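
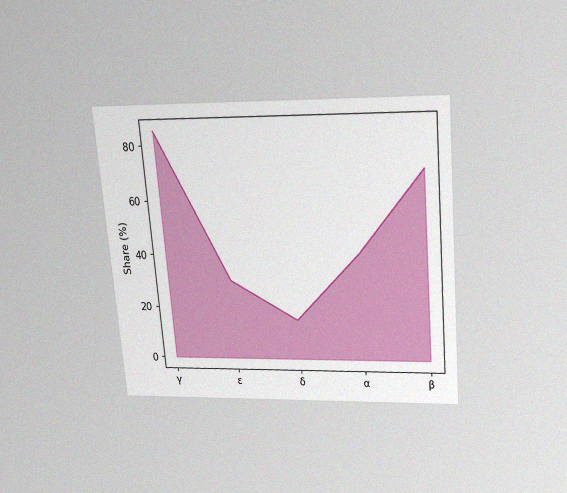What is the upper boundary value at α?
The chart is tilted about 5° counter-clockwise and viewed slightly from above, with some photo noise. At α the upper boundary is at 40%.

40%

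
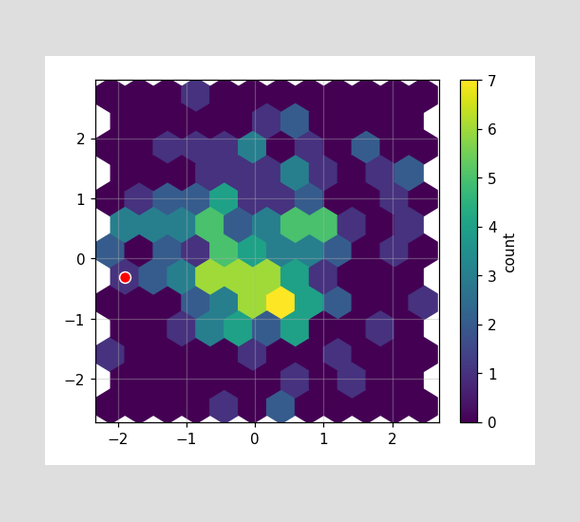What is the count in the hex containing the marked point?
The marked hex reads 1 on the colorbar.

1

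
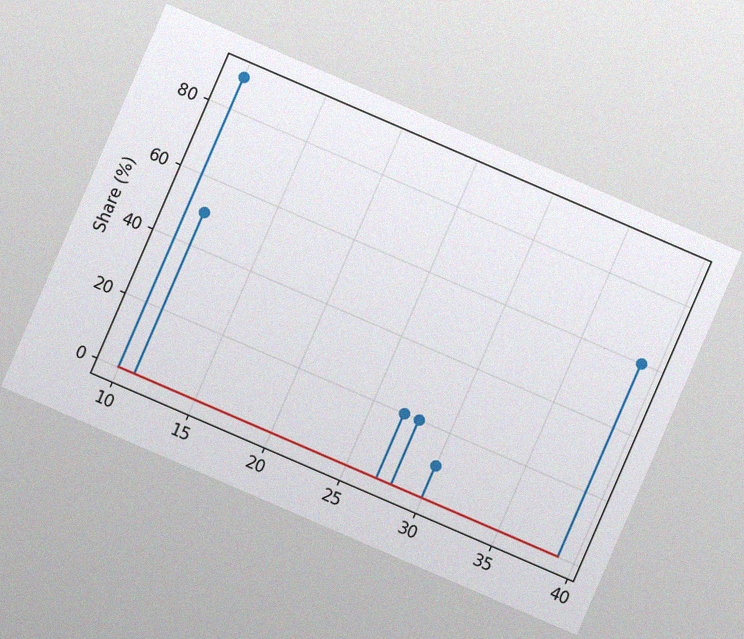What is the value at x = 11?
The chart is tilted about 23° clockwise, with some photo noise. The stem at x=11 reaches 50%.

50%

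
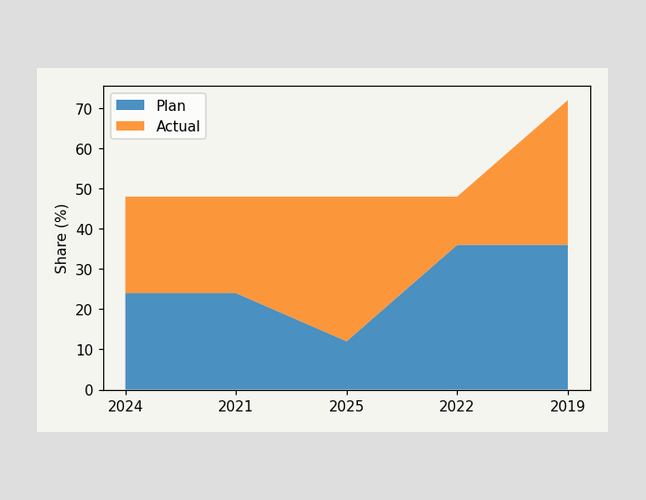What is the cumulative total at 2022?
The stacked total at 2022 reaches 48%.

48%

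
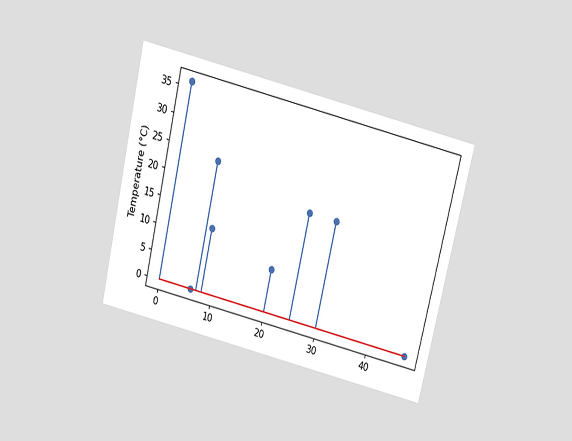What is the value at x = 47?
The chart is tilted about 13° clockwise and viewed slightly from above. The stem at x=47 reaches 0°C.

0°C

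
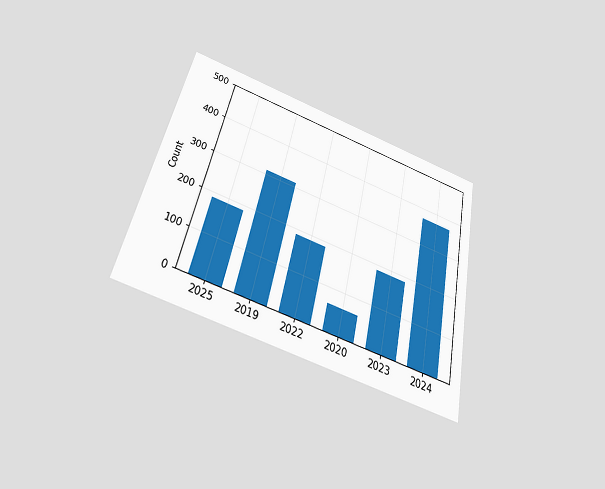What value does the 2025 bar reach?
186

The chart is tilted about 13° clockwise and viewed slightly from below. Reading along the chart's y-axis, the 2025 bar reaches 186.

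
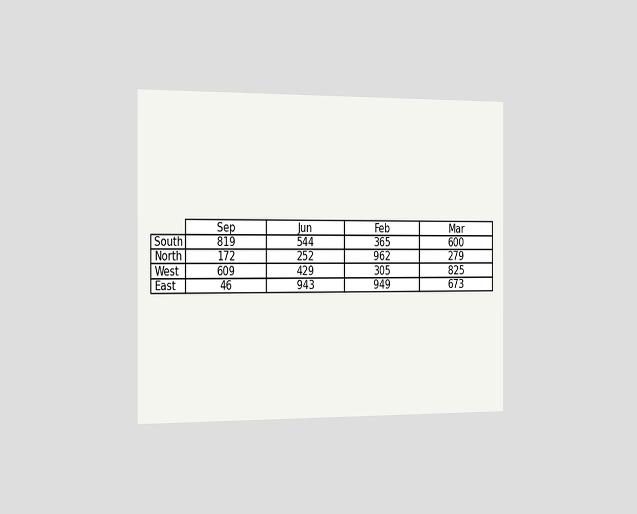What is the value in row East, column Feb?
949

The chart is viewed slightly from the left. The (East, Feb) cell reads 949.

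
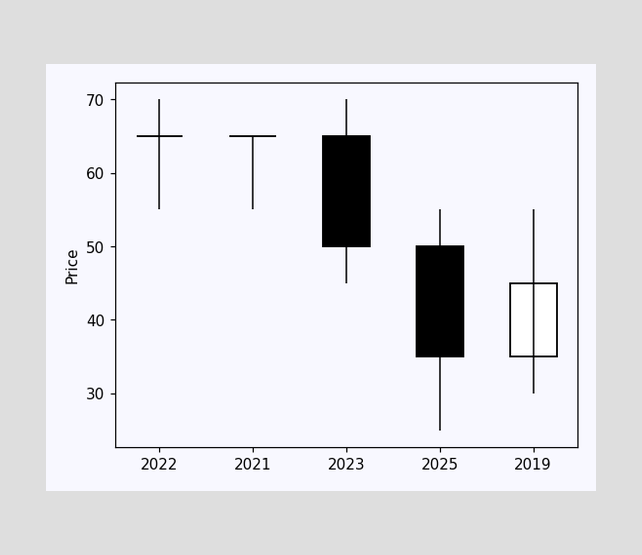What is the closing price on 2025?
The 2025 candle closes at 35.

35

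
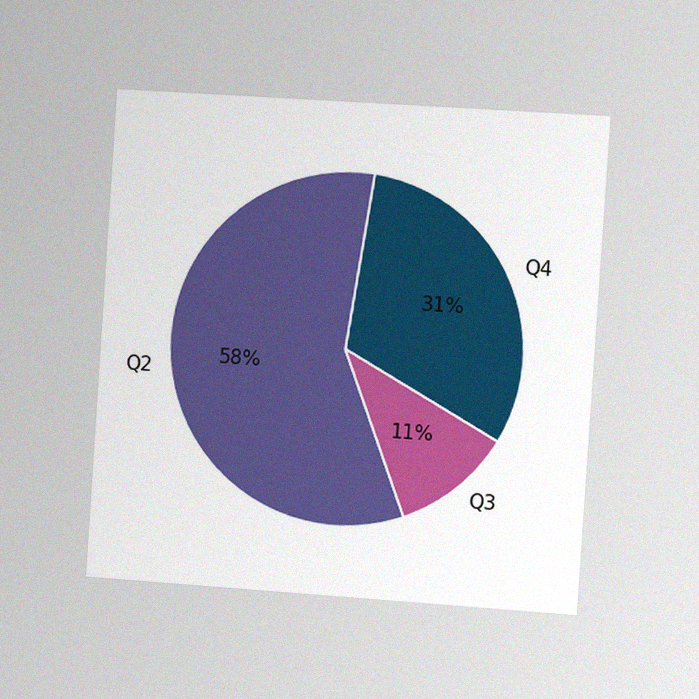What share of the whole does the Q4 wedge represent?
31%

The chart is tilted about 4° clockwise and viewed slightly from the right, with some photo noise. The Q4 slice takes up 31% of the pie.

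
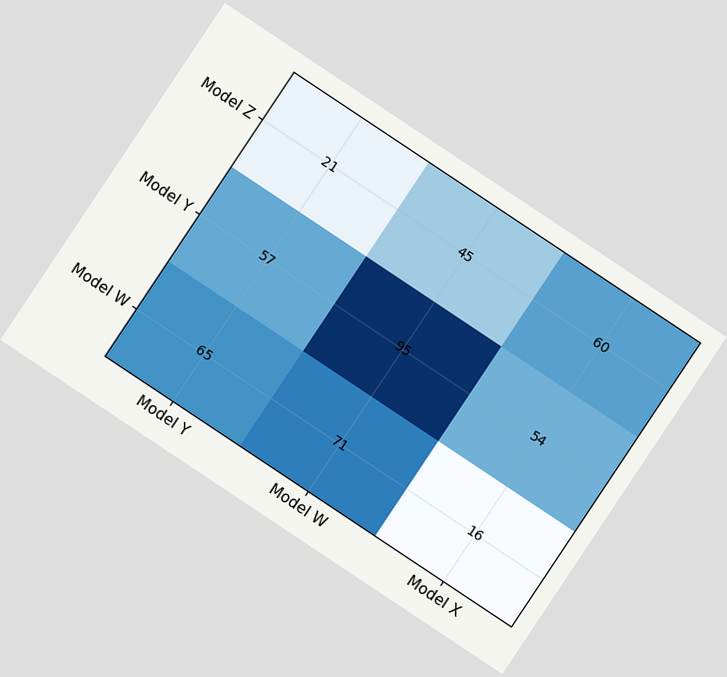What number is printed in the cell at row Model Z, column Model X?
The chart is tilted about 34° clockwise. The (Model Z, Model X) cell reads 60.

60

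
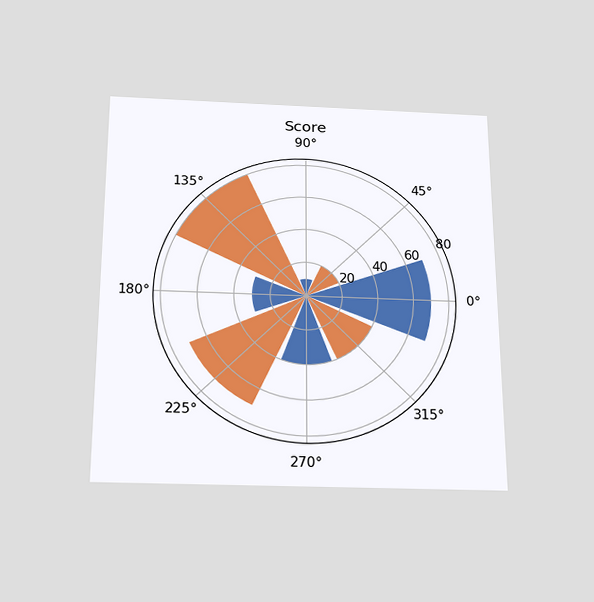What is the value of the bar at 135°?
The chart is viewed slightly from below. The bar at 135° reaches 80 on the radial axis.

80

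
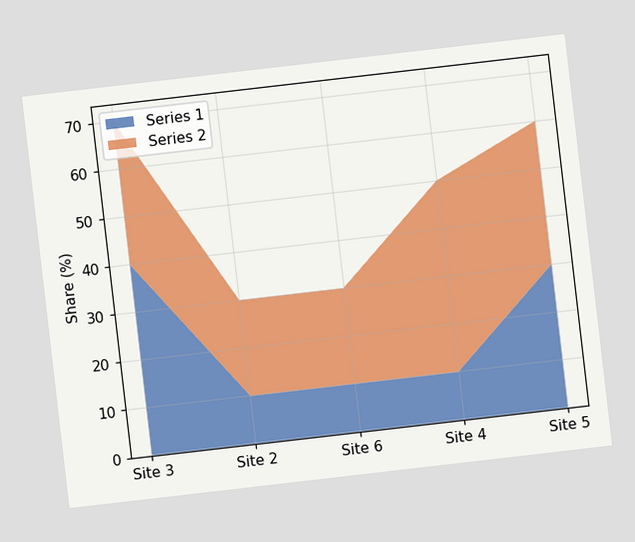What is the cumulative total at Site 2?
30%

The chart is tilted about 7° counter-clockwise. The stacked total at Site 2 reaches 30%.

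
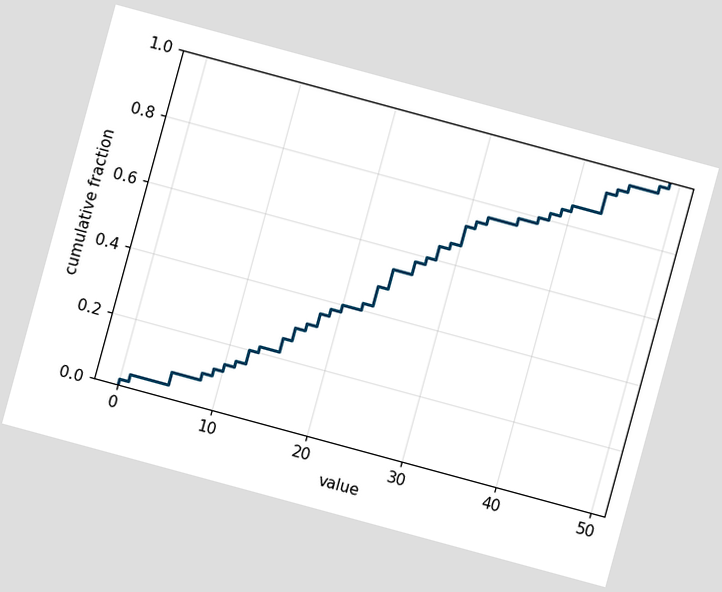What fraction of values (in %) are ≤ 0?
2%

The chart is tilted about 15° clockwise. At x=0 the ECDF step is at 2%.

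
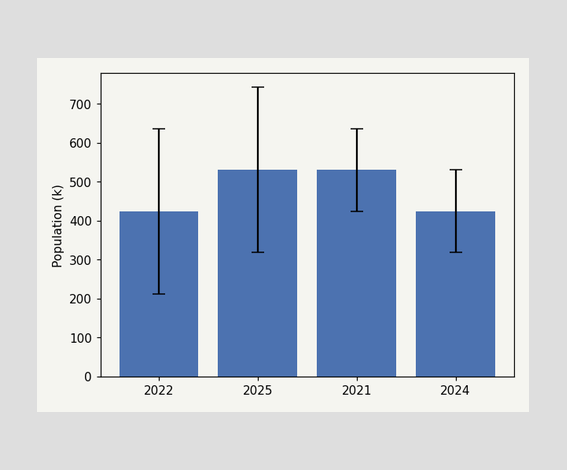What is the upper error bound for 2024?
The 2024 bar's upper whisker reaches 530k.

530k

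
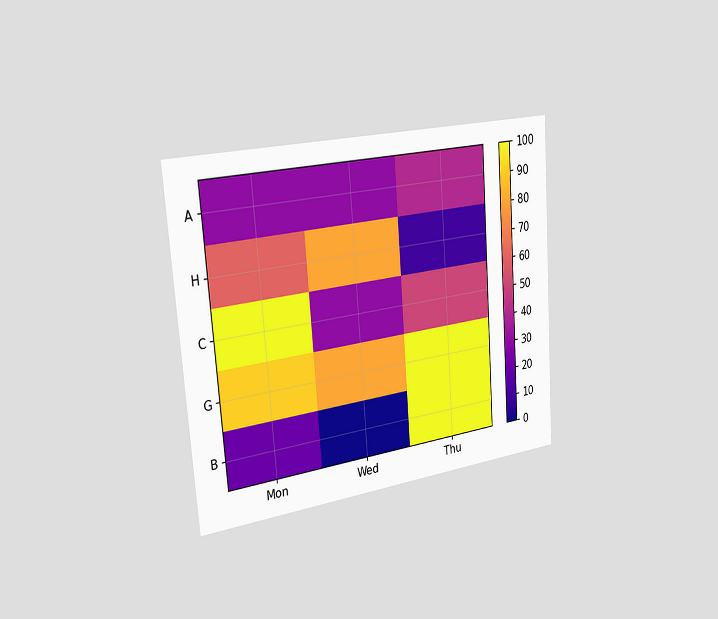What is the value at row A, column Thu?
40

The chart is tilted about 4° counter-clockwise and viewed slightly from the left. Matching cell (A, Thu) against the colorbar gives 40.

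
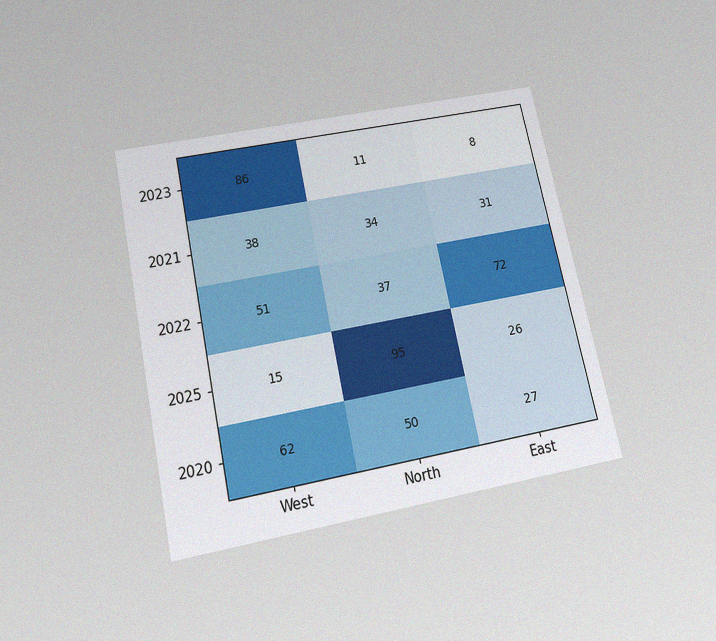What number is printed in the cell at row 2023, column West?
86

The chart is tilted about 12° counter-clockwise and viewed slightly from below, with some photo noise. The (2023, West) cell reads 86.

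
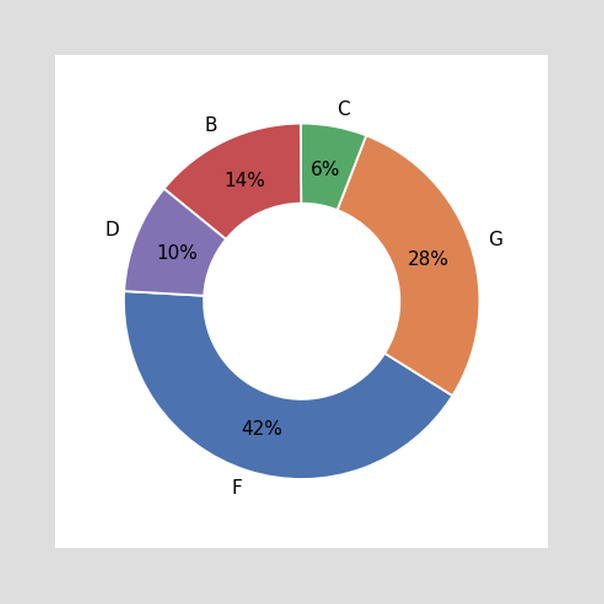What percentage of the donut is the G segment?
28%

The G segment takes up 28% of the ring.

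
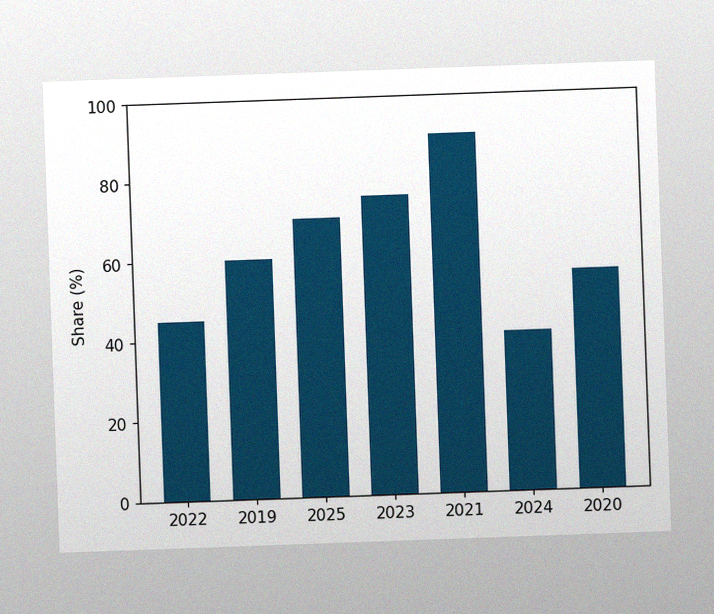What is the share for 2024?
40%

The chart is tilted about 2° counter-clockwise, with some photo noise. Reading along the chart's y-axis, the 2024 bar reaches 40%.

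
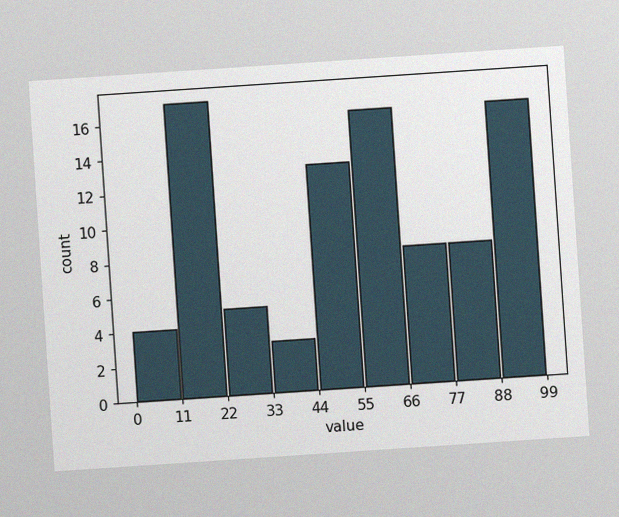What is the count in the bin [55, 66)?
16

The chart is tilted about 4° counter-clockwise, with some photo noise. The [55, 66) bin has height 16.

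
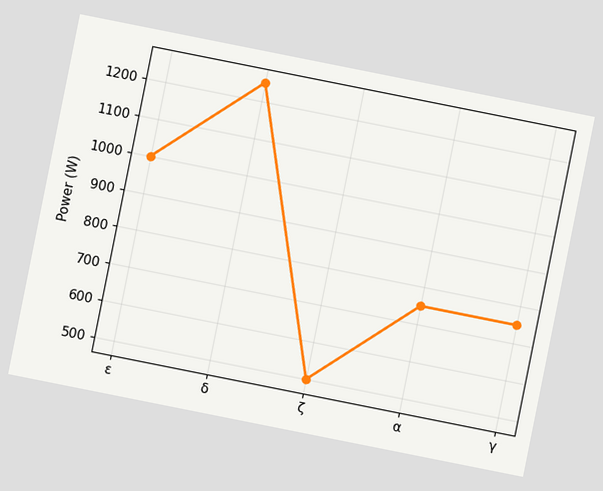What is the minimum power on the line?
The chart is tilted about 11° clockwise. The lowest point is at ζ, and reading across to the y-axis gives 500W.

500W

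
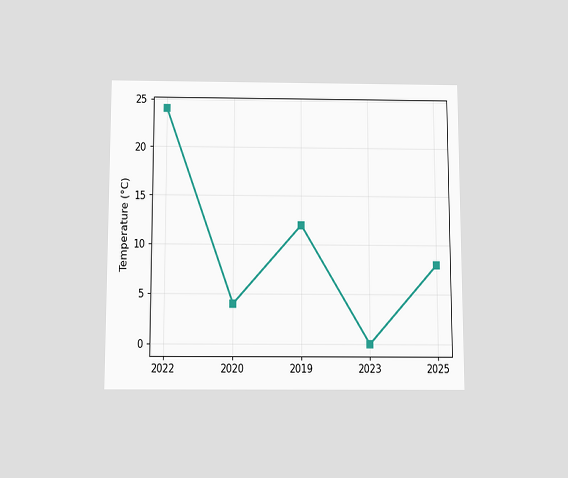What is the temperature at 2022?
24°C

The chart is viewed slightly from below. At 2022, the line is at 24°C.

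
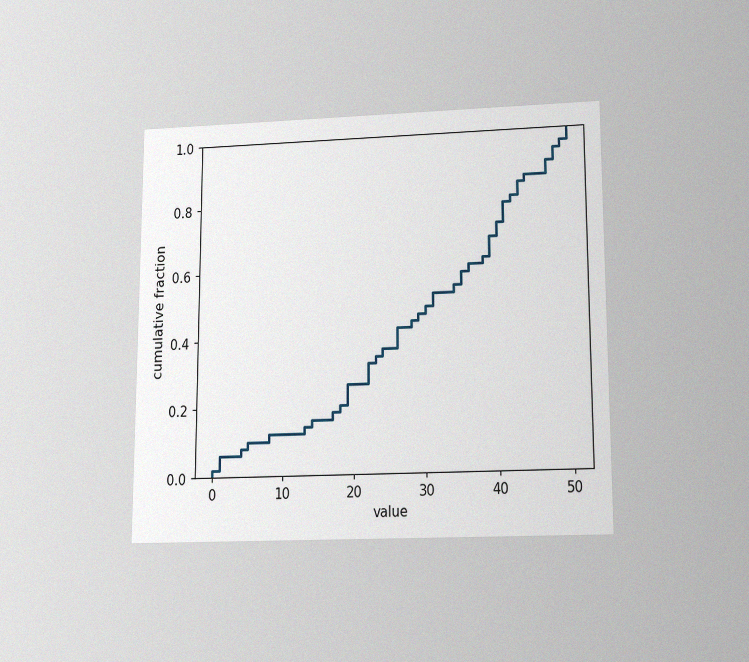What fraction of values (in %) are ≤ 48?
The chart is viewed slightly from below, with some photo noise. At x=48 the ECDF step is at 94%.

94%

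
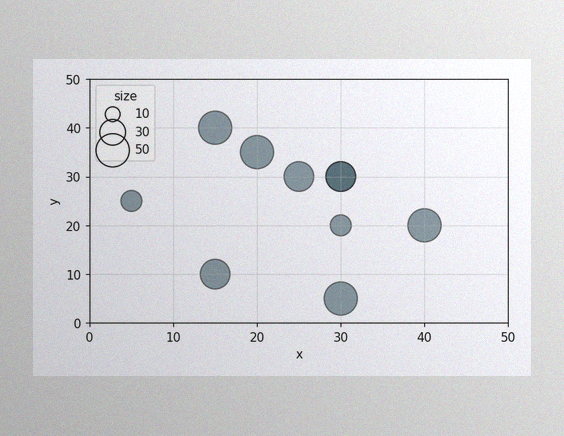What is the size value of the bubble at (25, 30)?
The image has some photo noise and uneven lighting. Matching the bubble at (25, 30) against the size legend gives 40.

40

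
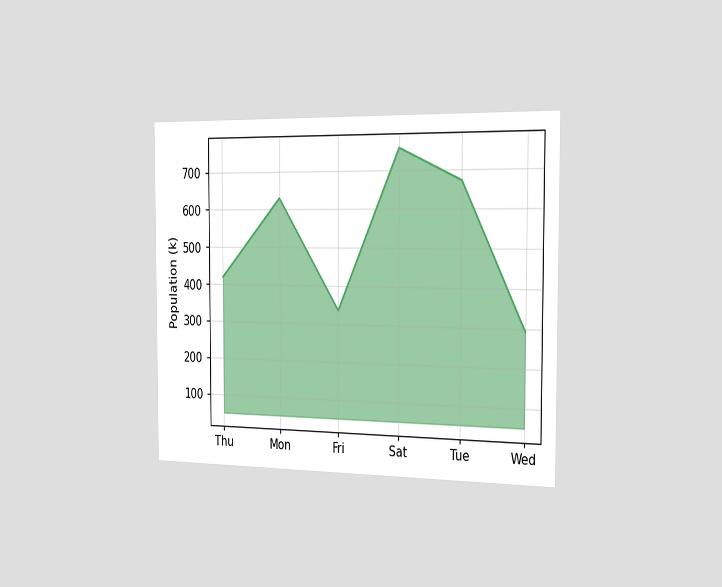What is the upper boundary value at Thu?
The chart is viewed slightly from the right. At Thu the upper boundary is at 420k.

420k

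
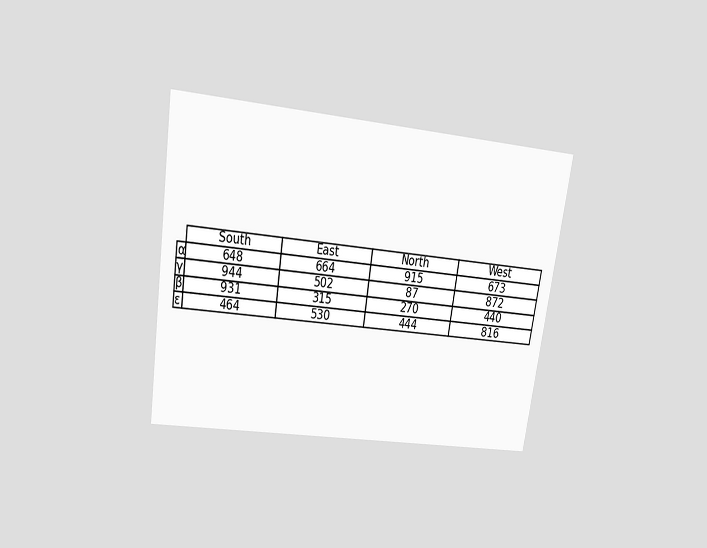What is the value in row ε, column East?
The chart is tilted about 9° clockwise and viewed slightly from above. The (ε, East) cell reads 530.

530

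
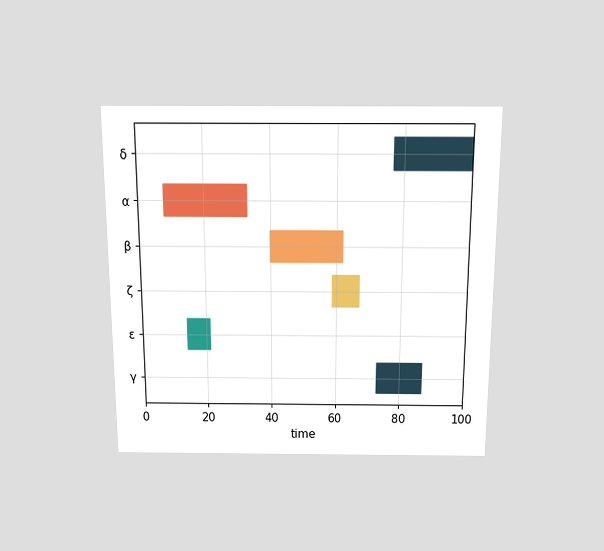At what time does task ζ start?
The chart is viewed slightly from above. The ζ bar begins at t=59.

59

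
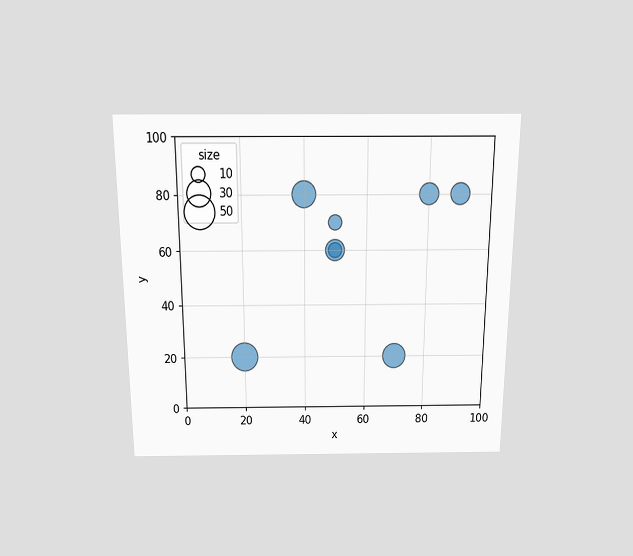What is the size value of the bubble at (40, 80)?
The chart is viewed slightly from above. Matching the bubble at (40, 80) against the size legend gives 30.

30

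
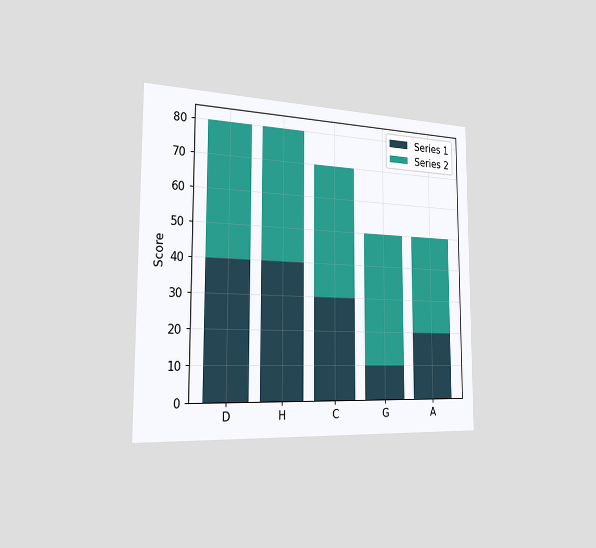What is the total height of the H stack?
80

The chart is viewed slightly from the left. The H stack's top reaches 80 on the y-axis.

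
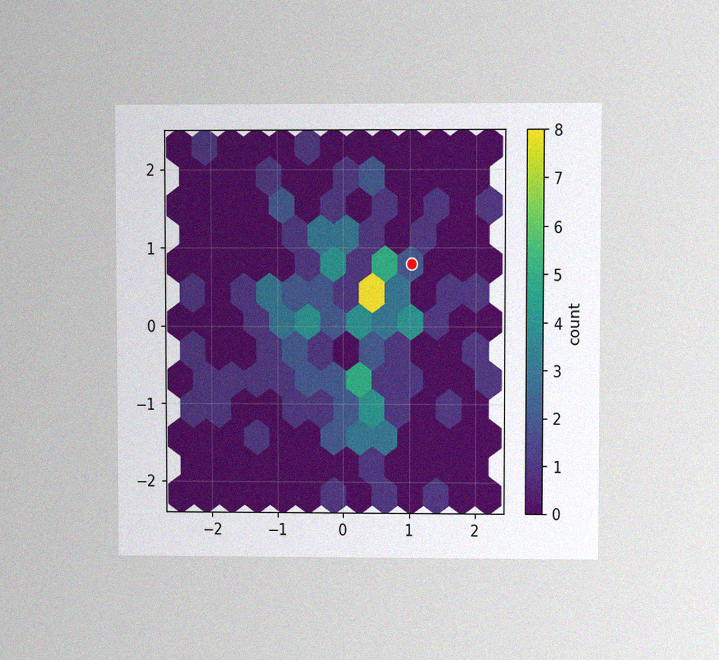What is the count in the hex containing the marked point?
2

The chart is viewed at a slight angle, with some photo noise. The marked hex reads 2 on the colorbar.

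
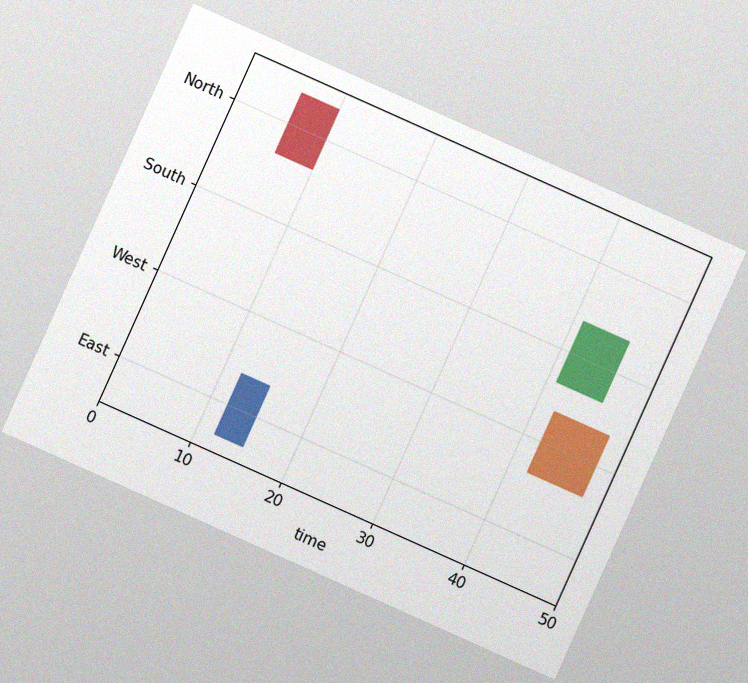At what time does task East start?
12

The chart is tilted about 24° clockwise, with some photo noise. The East bar begins at t=12.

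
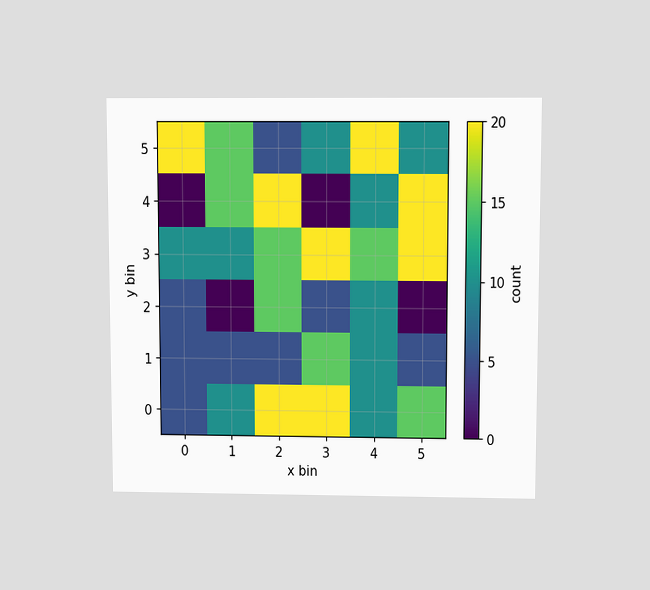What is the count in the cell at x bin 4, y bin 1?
10

The chart is viewed slightly from above. Matching the cell (4, 1) against the colorbar gives 10.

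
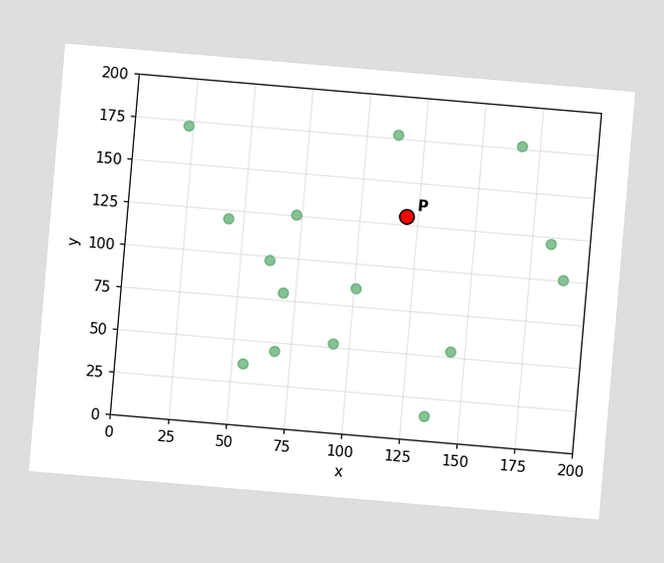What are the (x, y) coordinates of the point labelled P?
The chart is tilted about 5° clockwise. Following the gridlines from P to each axis, P sits at (120, 130).

(120, 130)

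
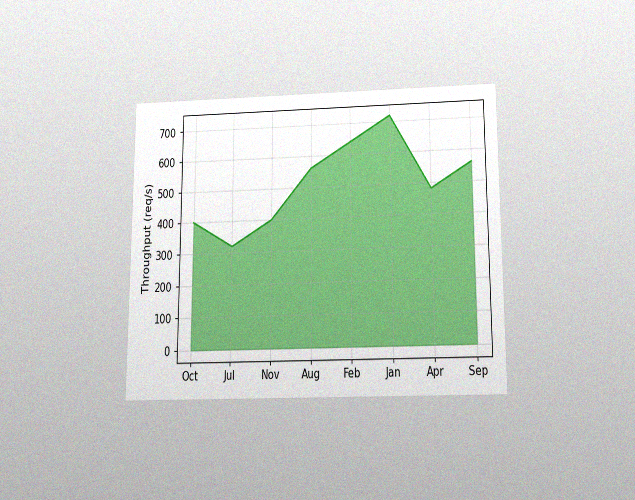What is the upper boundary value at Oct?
The chart is viewed slightly from below, with some photo noise. At Oct the upper boundary is at 400req/s.

400req/s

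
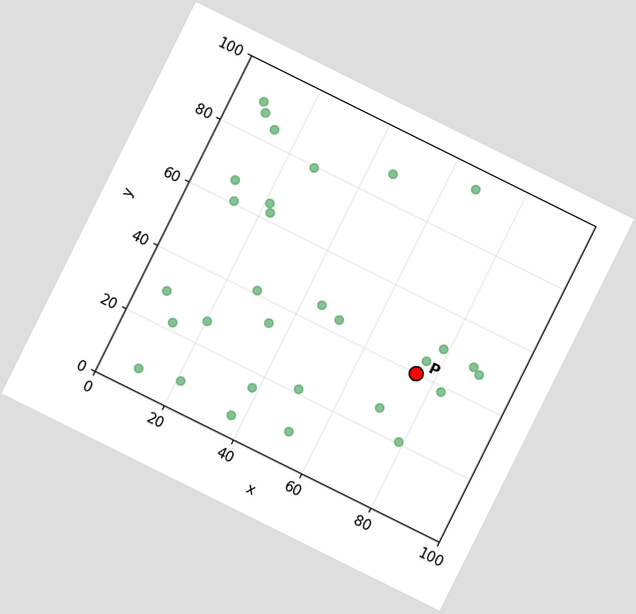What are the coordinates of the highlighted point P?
The chart is tilted about 26° clockwise. Following the gridlines from P to each axis, P sits at (75, 40).

(75, 40)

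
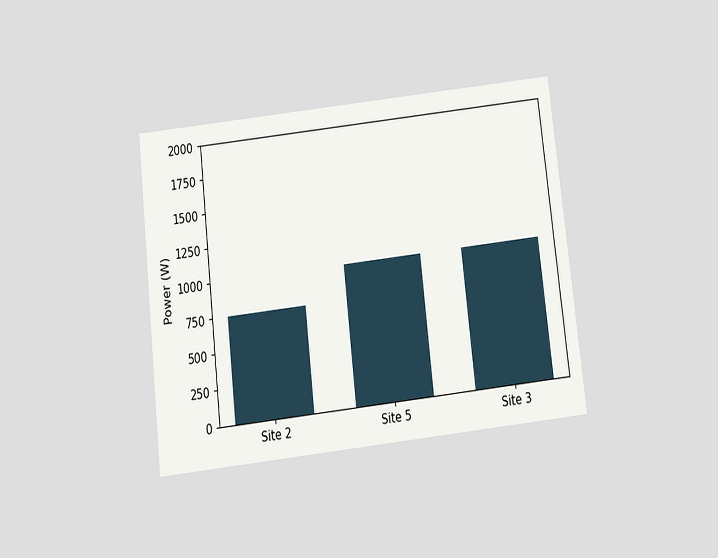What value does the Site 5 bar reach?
The chart is tilted about 6° counter-clockwise and viewed slightly from below. Reading along the chart's y-axis, the Site 5 bar reaches 1000W.

1000W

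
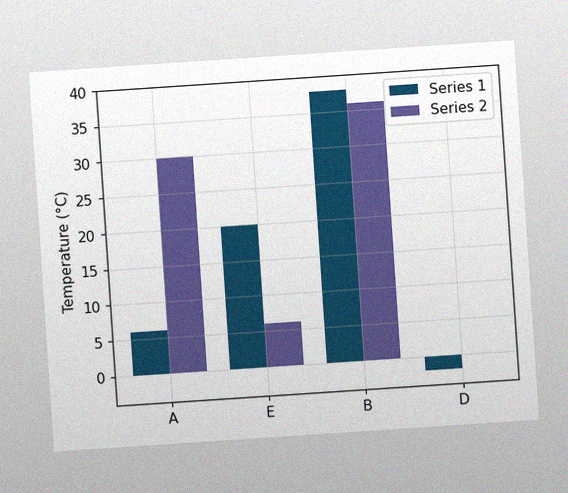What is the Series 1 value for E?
20°C

The chart is tilted about 4° counter-clockwise, with some photo noise. The Series 1 bar at E reaches 20°C on the y-axis.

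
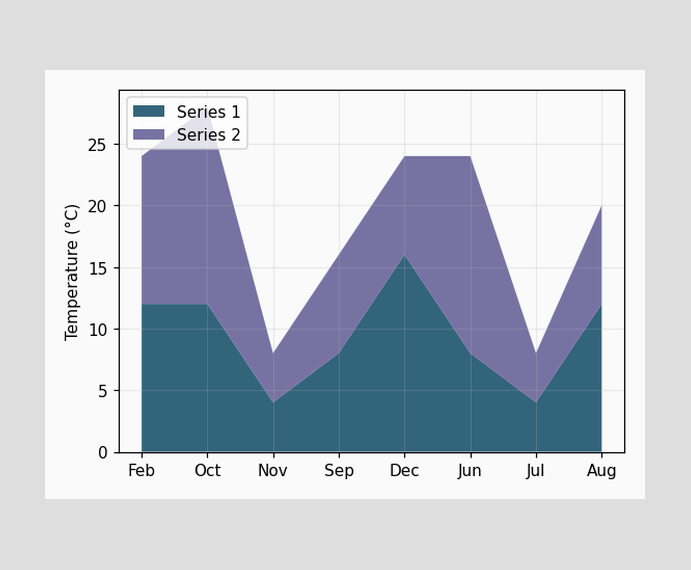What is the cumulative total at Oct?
The stacked total at Oct reaches 28°C.

28°C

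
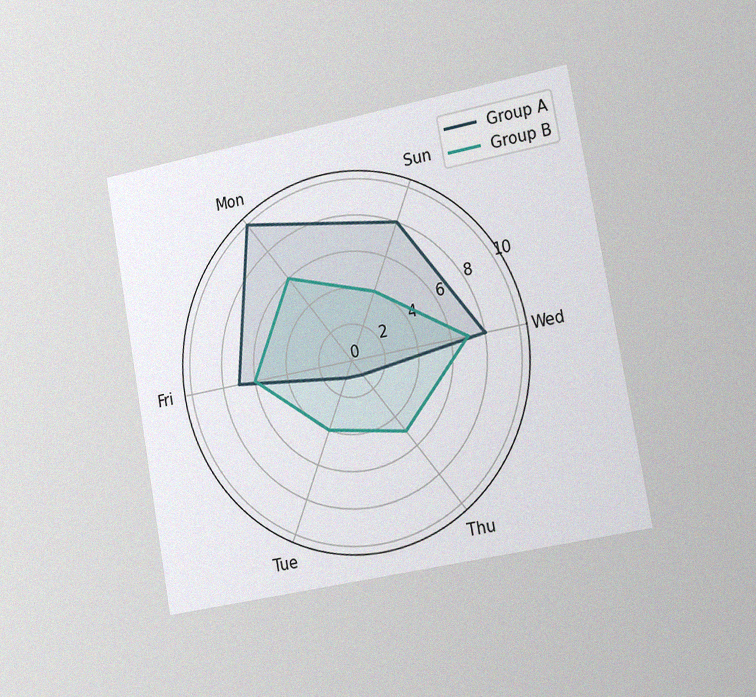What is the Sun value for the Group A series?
8

The chart is tilted about 10° counter-clockwise and viewed slightly from the right, with some photo noise. On the Sun axis, Group A reaches 8.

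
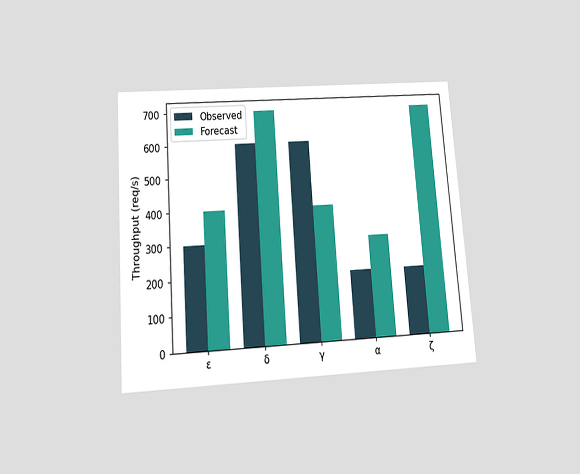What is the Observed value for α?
The chart is tilted about 4° counter-clockwise and viewed slightly from below. The Observed bar at α reaches 200req/s on the y-axis.

200req/s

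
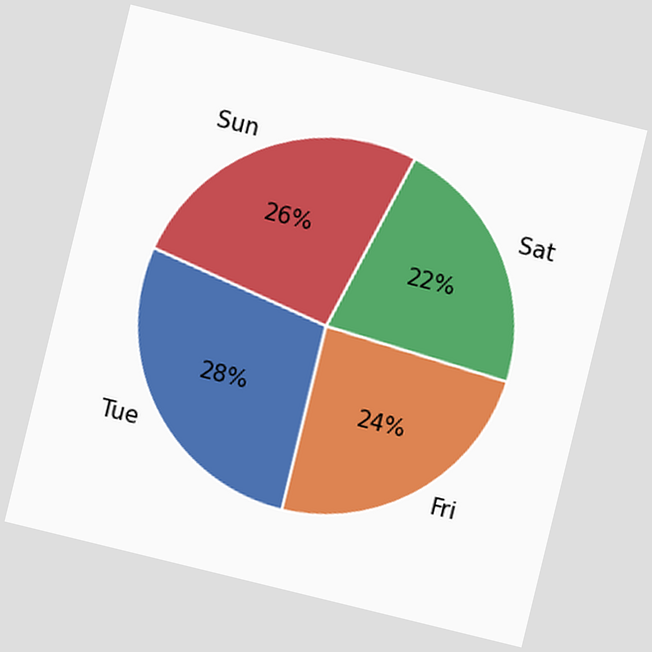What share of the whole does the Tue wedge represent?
The chart is tilted about 14° clockwise. The Tue slice takes up 28% of the pie.

28%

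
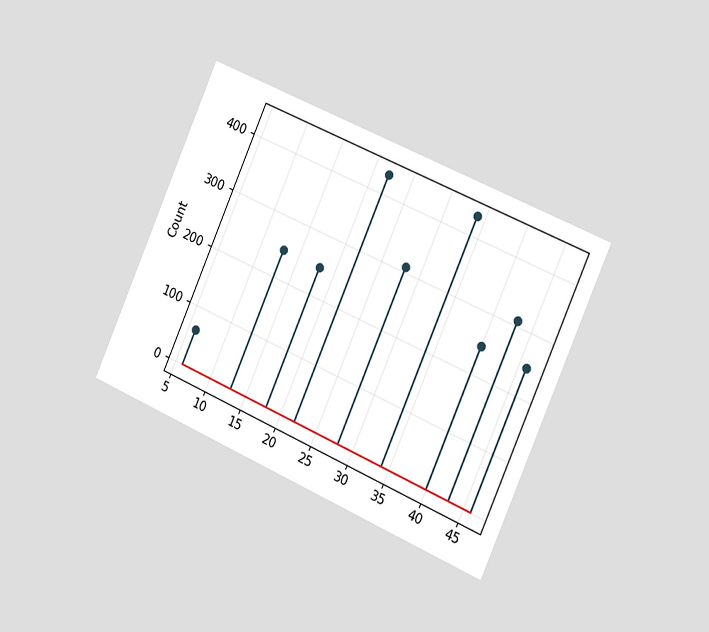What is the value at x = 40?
248

The chart is tilted about 24° clockwise and viewed slightly from the right. The stem at x=40 reaches 248.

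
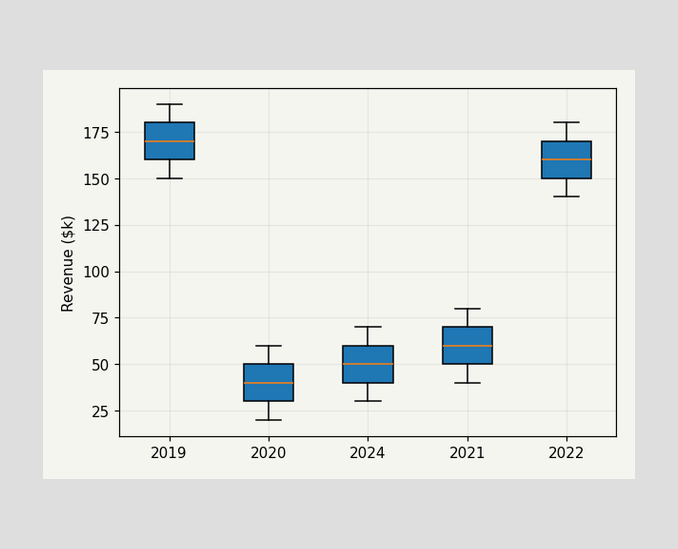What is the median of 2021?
$60k

The median line in the 2021 box sits at $60k.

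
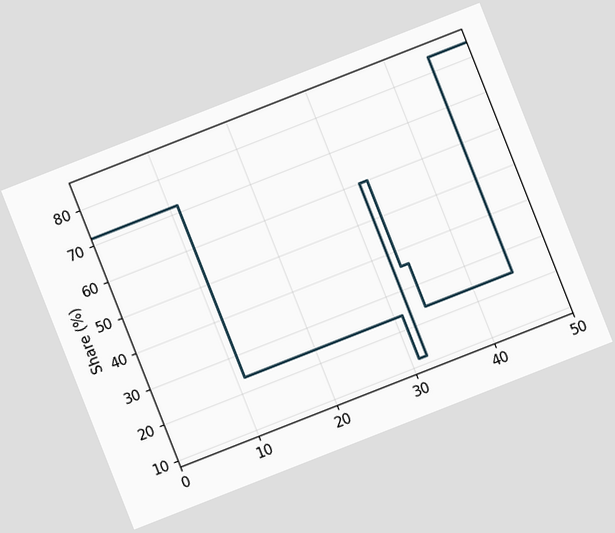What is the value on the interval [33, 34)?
The chart is tilted about 21° counter-clockwise. On [33, 34) the step sits at 36%.

36%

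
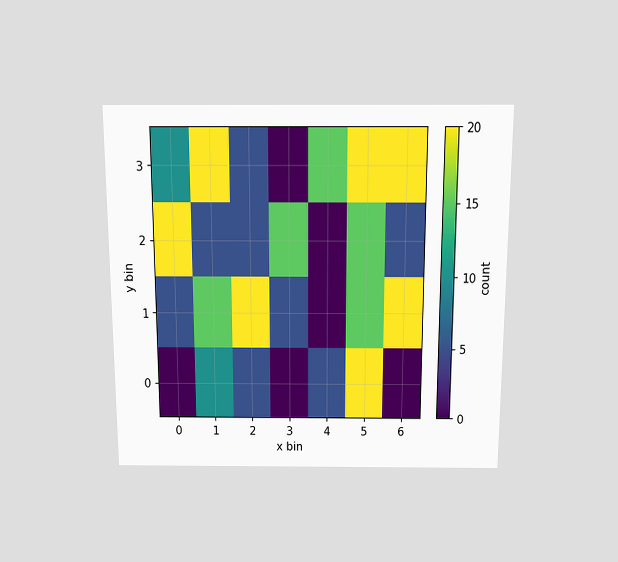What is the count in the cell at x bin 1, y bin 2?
5

The chart is viewed slightly from above. Matching the cell (1, 2) against the colorbar gives 5.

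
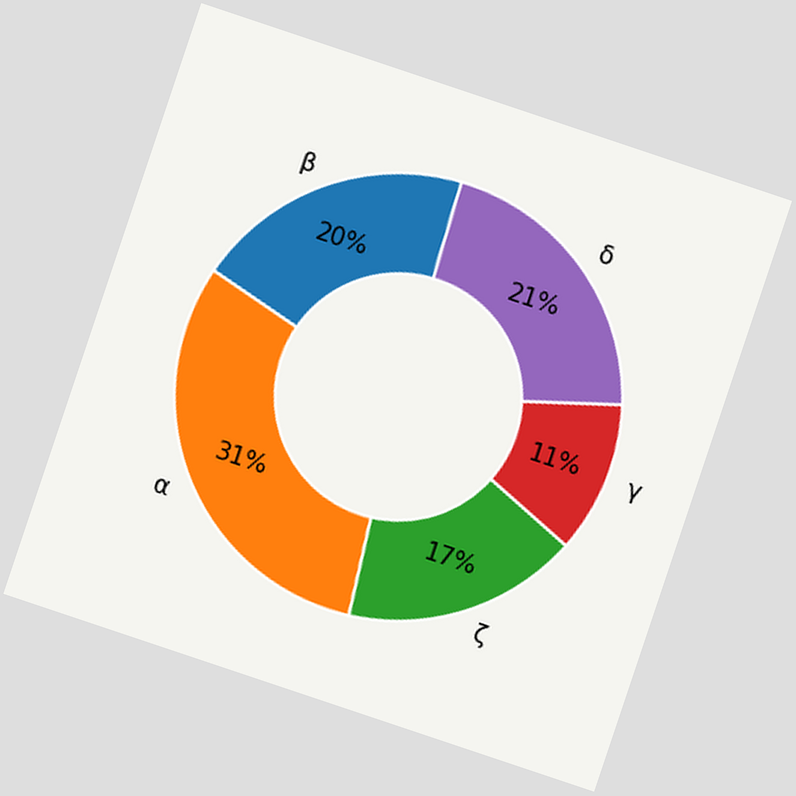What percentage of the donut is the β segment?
20%

The chart is tilted about 19° clockwise. The β segment takes up 20% of the ring.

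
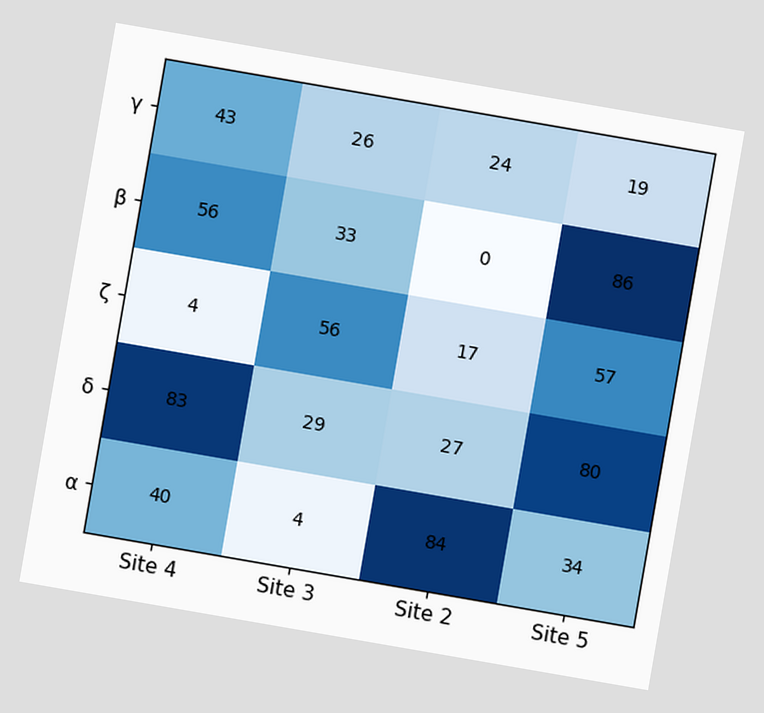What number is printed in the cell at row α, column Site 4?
40

The chart is tilted about 10° clockwise. The (α, Site 4) cell reads 40.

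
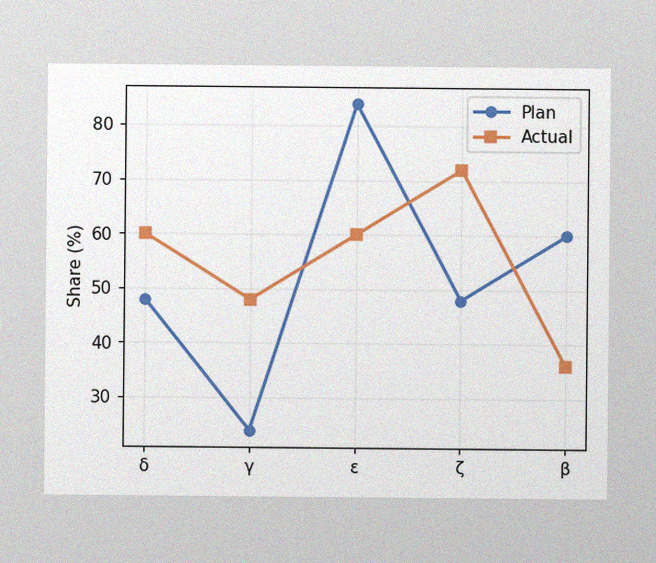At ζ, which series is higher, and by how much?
The image has some photo noise and uneven lighting. At ζ, Actual sits above the other line by 24%.

Actual, by 24%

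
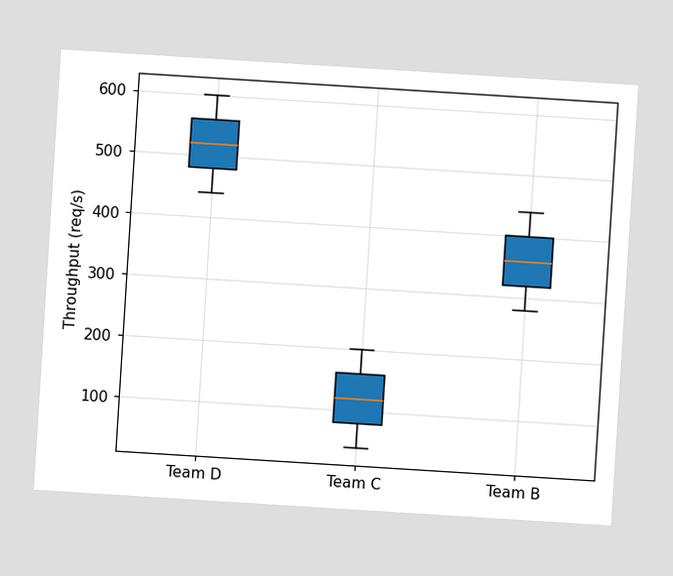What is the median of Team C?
120req/s

The chart is tilted about 4° clockwise. The median line in the Team C box sits at 120req/s.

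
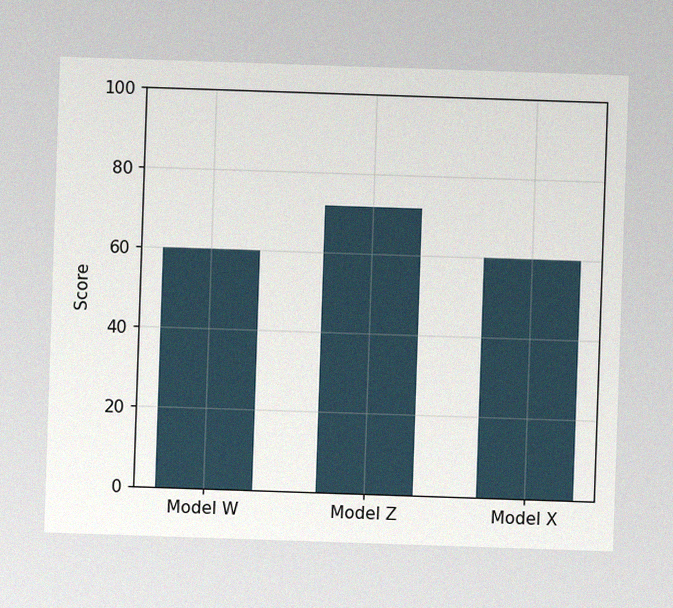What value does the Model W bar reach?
The image has some photo noise and uneven lighting. Reading along the chart's y-axis, the Model W bar reaches 60.

60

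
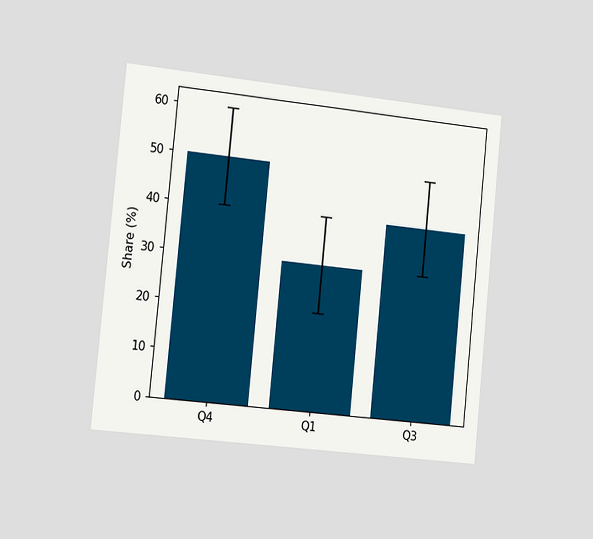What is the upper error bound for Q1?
The chart is tilted about 6° clockwise and viewed slightly from the left. The Q1 bar's upper whisker reaches 40%.

40%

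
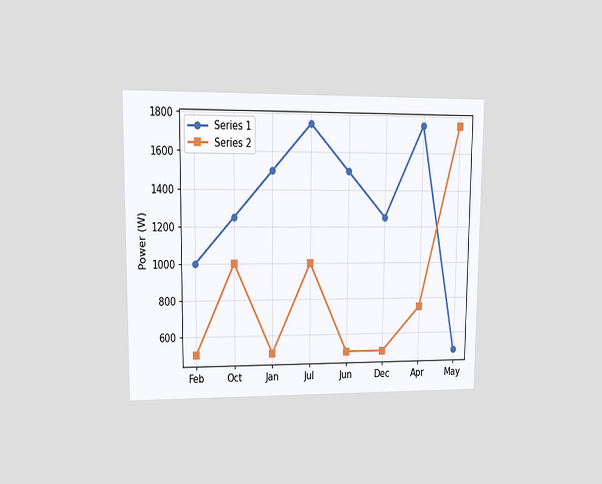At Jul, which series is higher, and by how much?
Series 1, by 750W

The chart is viewed at a slight angle. At Jul, Series 1 sits above the other line by 750W.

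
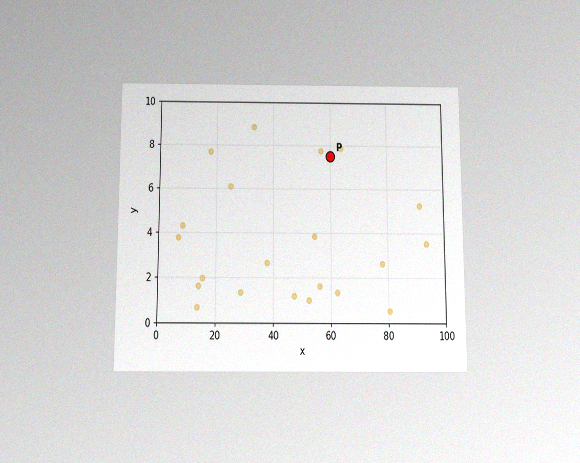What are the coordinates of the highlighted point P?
The chart is viewed slightly from below, with some photo noise. Following the gridlines from P to each axis, P sits at (60, 7.5).

(60, 7.5)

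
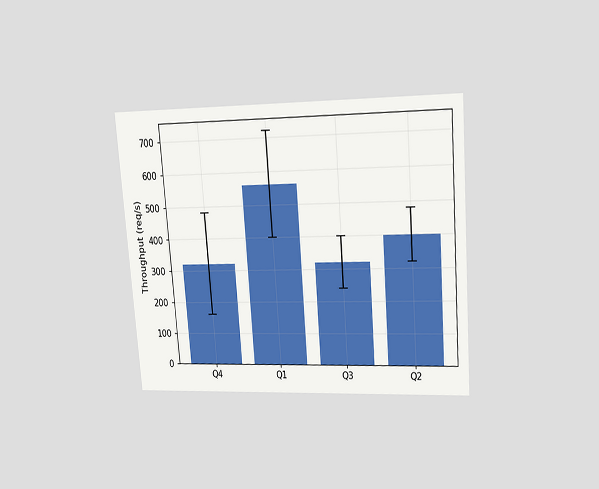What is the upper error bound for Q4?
The chart is tilted about 4° counter-clockwise and viewed at a slight angle. The Q4 bar's upper whisker reaches 480req/s.

480req/s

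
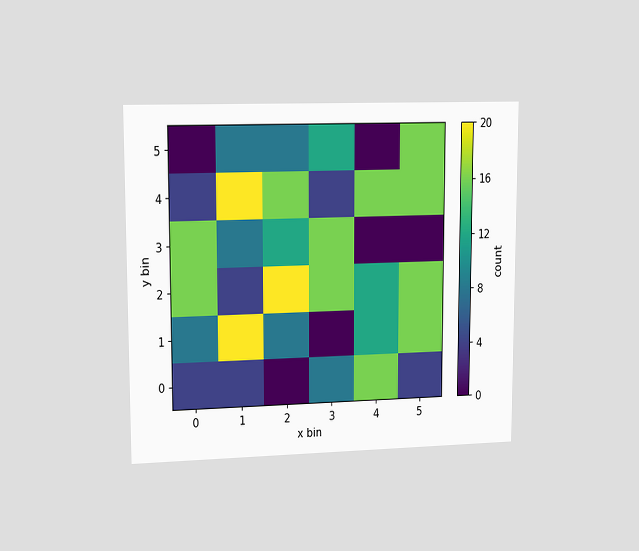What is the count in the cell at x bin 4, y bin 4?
The chart is viewed slightly from the left. Matching the cell (4, 4) against the colorbar gives 16.

16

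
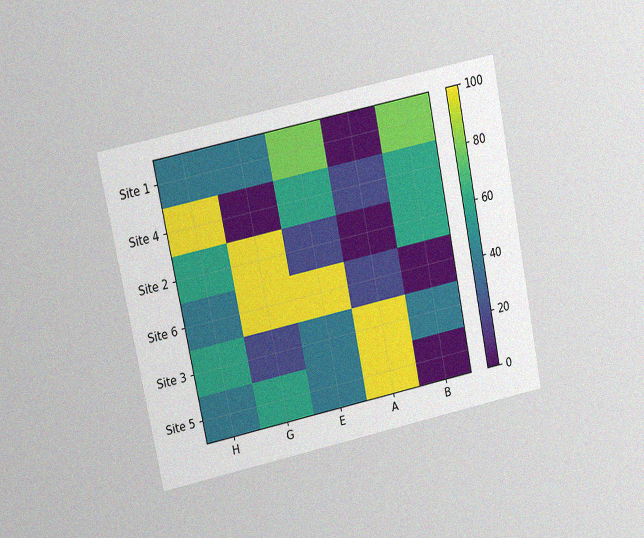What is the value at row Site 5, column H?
40

The chart is tilted about 11° counter-clockwise and viewed at a slight angle, with some photo noise. Matching cell (Site 5, H) against the colorbar gives 40.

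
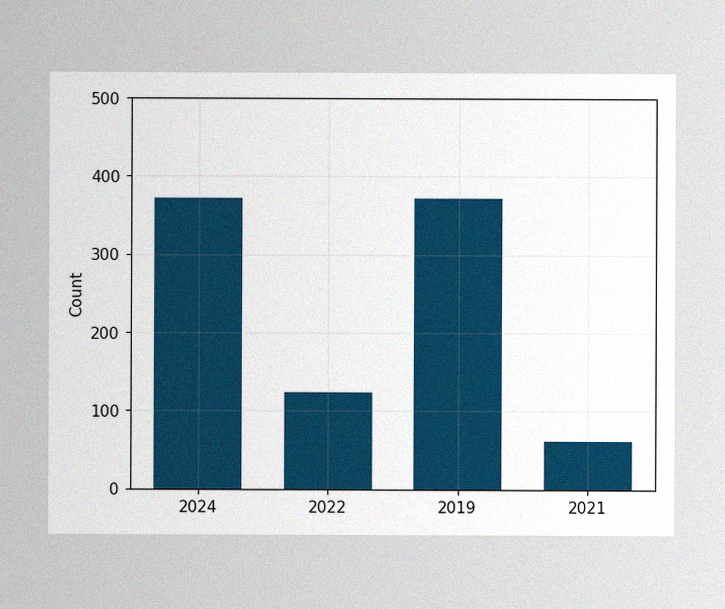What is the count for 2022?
The image has some photo noise and uneven lighting. Reading along the chart's y-axis, the 2022 bar reaches 124.

124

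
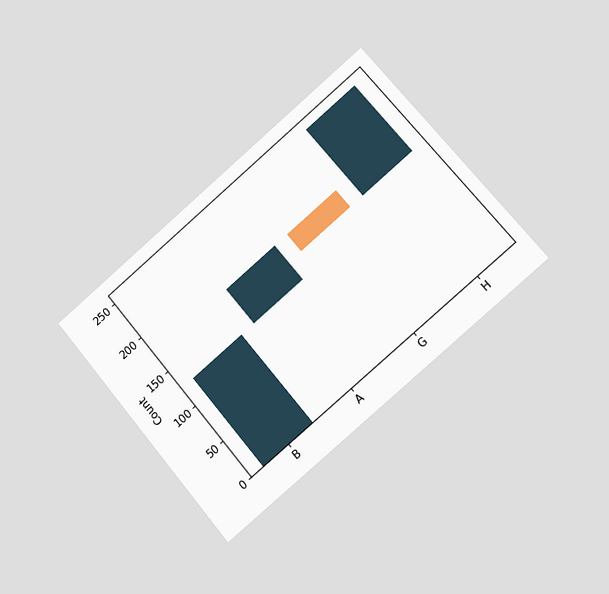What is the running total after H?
250

The chart is tilted about 40° counter-clockwise and viewed slightly from the right. After H the running total reaches 250.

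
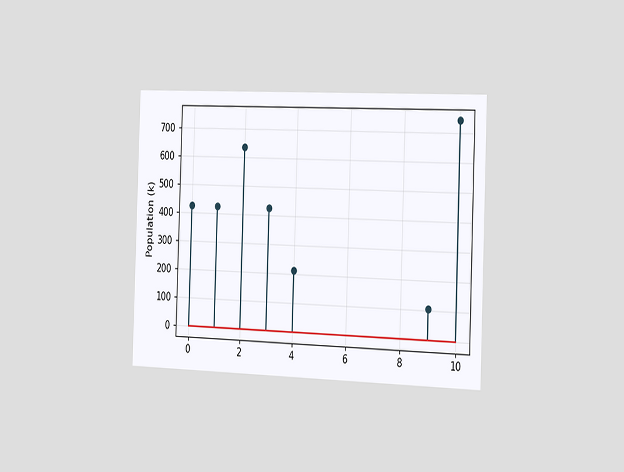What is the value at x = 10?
The chart is tilted about 2° clockwise and viewed slightly from the right. The stem at x=10 reaches 742k.

742k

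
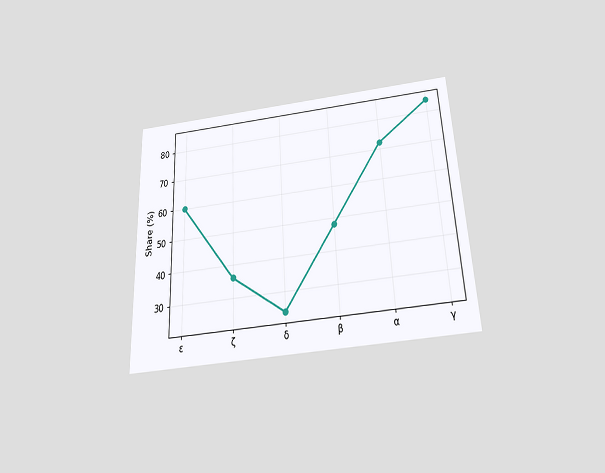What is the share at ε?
60%

The chart is tilted about 3° counter-clockwise and viewed slightly from below. At ε, the line is at 60%.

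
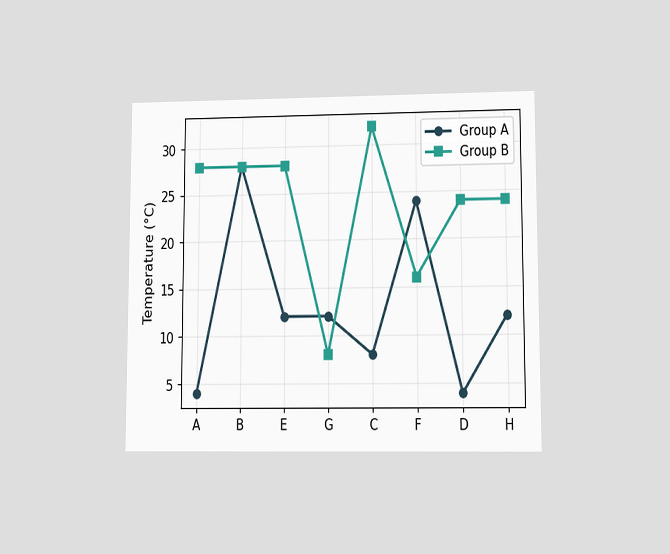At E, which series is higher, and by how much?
Group B, by 16°C

The chart is viewed at a slight angle. At E, Group B sits above the other line by 16°C.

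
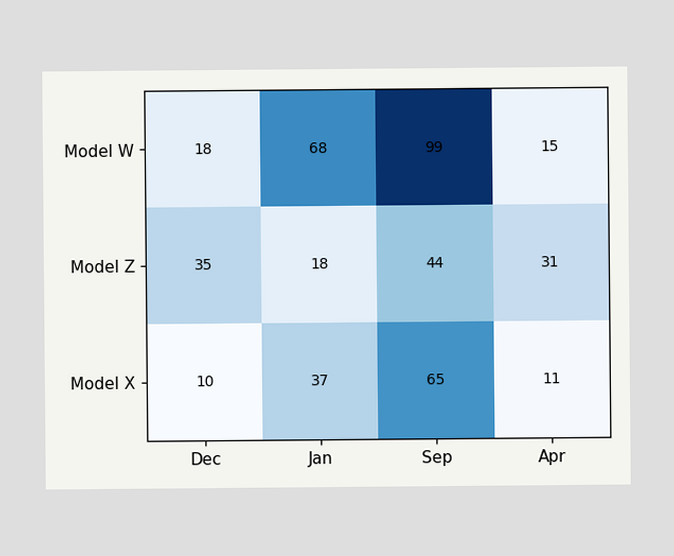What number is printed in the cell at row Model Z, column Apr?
The (Model Z, Apr) cell reads 31.

31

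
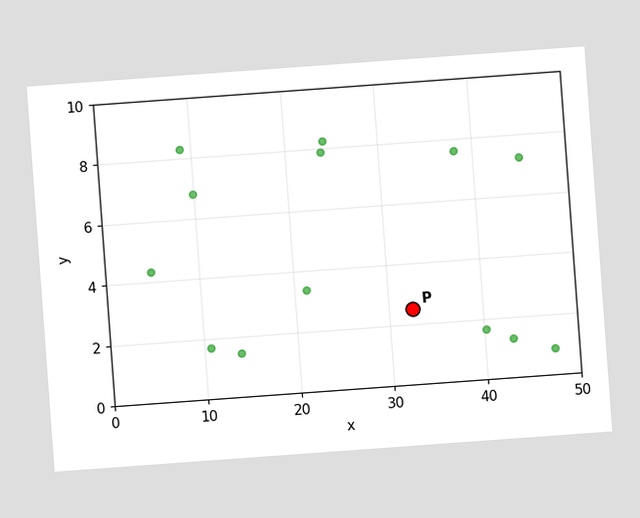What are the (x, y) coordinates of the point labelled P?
The chart is tilted about 4° counter-clockwise. Following the gridlines from P to each axis, P sits at (32.5, 2.5).

(32.5, 2.5)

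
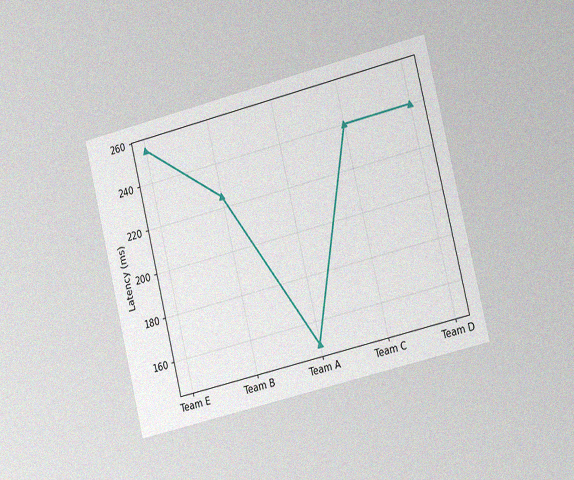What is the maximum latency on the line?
The chart is tilted about 14° counter-clockwise and viewed slightly from the right, with some photo noise. The highest point is at Team E, and reading across to the y-axis gives 255ms.

255ms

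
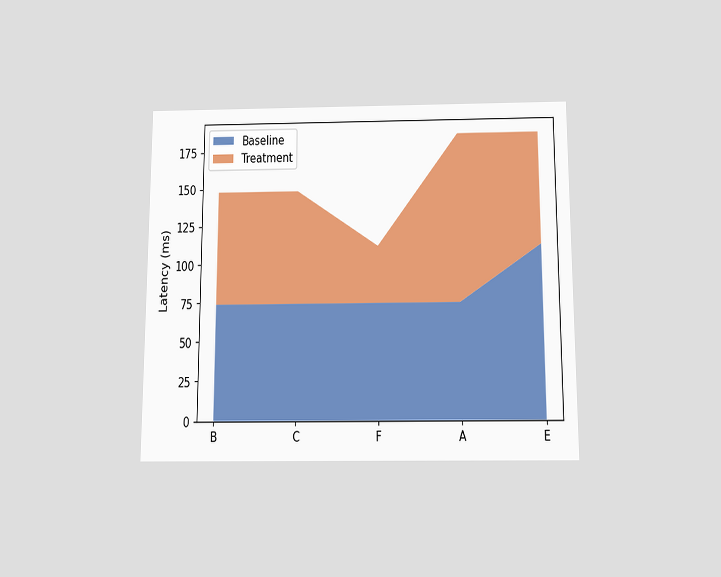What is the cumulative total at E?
185ms

The chart is viewed slightly from below. The stacked total at E reaches 185ms.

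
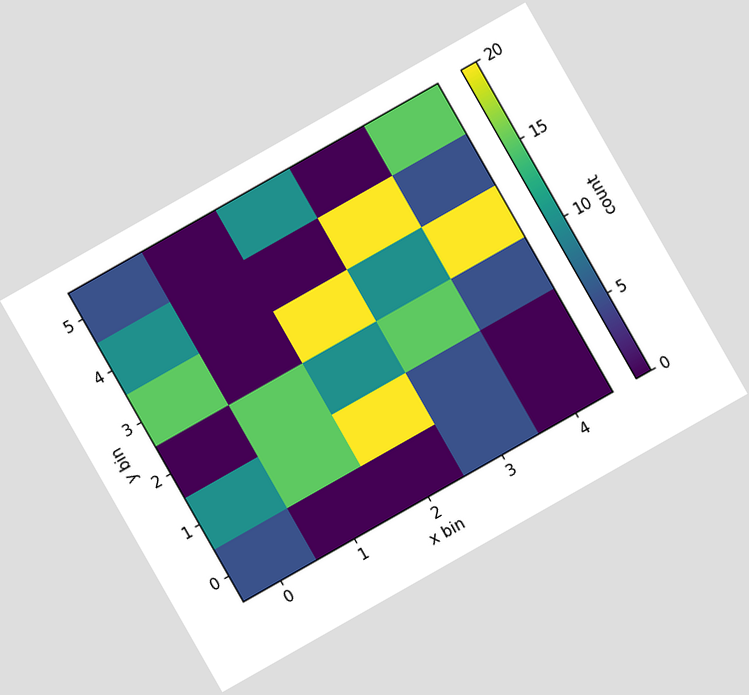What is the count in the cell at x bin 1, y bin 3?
0

The chart is tilted about 30° counter-clockwise. Matching the cell (1, 3) against the colorbar gives 0.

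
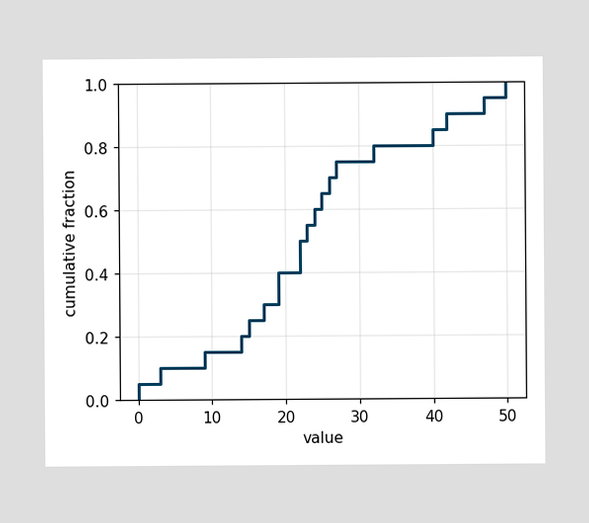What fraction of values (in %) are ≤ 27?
75%

At x=27 the ECDF step is at 75%.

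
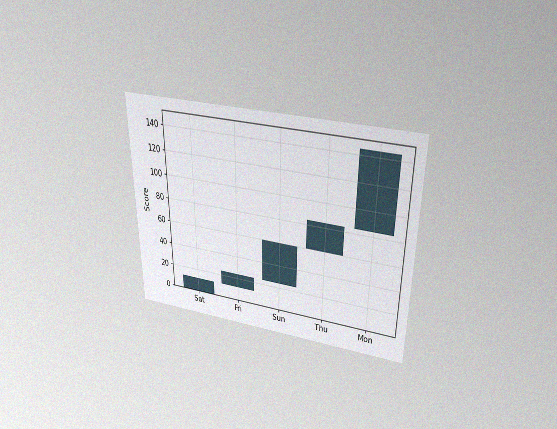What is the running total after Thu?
The chart is viewed slightly from above, with some photo noise. After Thu the running total reaches 84.

84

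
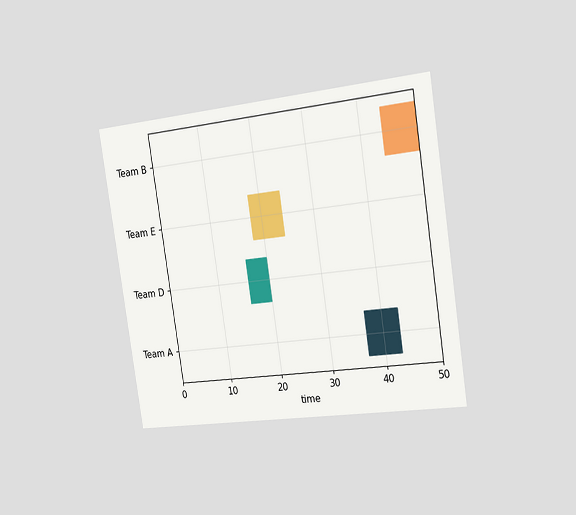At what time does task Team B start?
44

The chart is tilted about 9° counter-clockwise and viewed slightly from the right. The Team B bar begins at t=44.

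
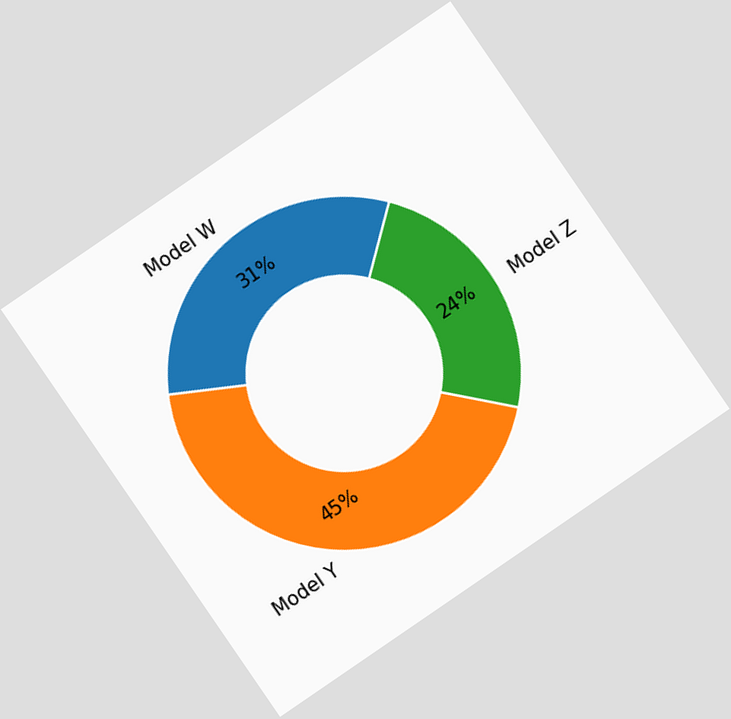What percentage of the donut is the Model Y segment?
45%

The chart is tilted about 34° counter-clockwise. The Model Y segment takes up 45% of the ring.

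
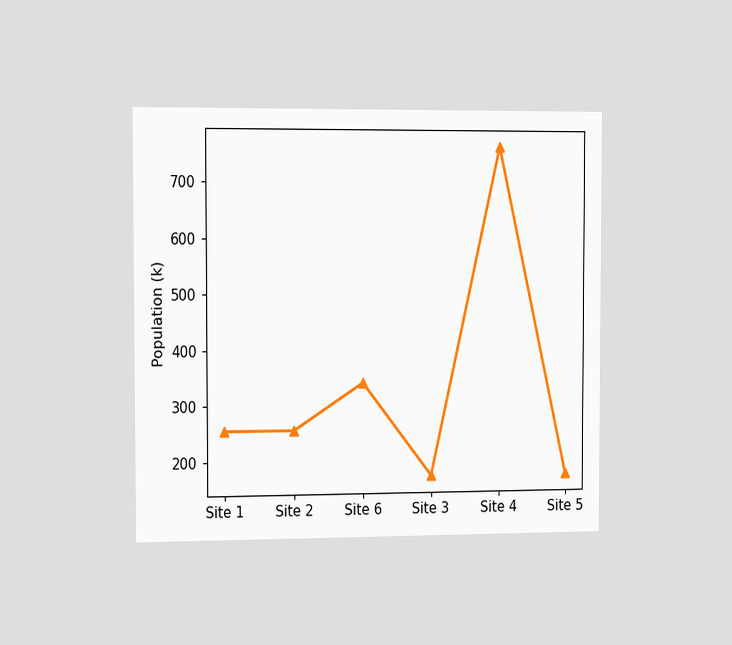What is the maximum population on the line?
The chart is viewed slightly from the left. The highest point is at Site 4, and reading across to the y-axis gives 765k.

765k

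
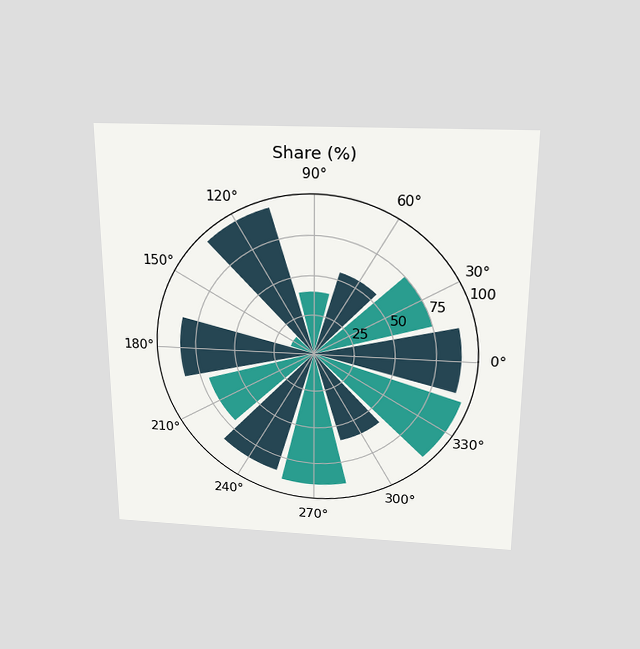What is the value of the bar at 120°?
95%

The chart is viewed slightly from above. The bar at 120° reaches 95% on the radial axis.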